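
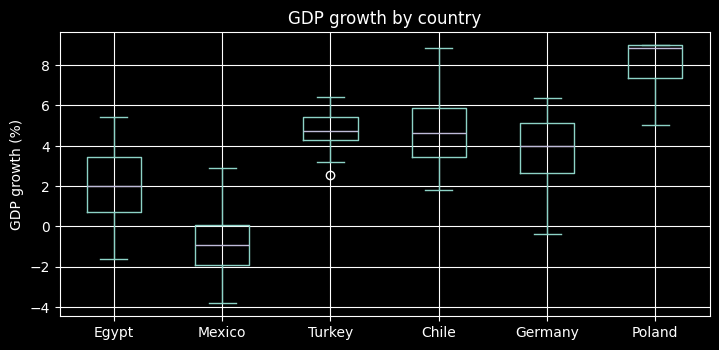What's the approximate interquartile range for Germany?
≈ 2

Q3 ≈ 5, Q1 ≈ 3; IQR ≈ 2.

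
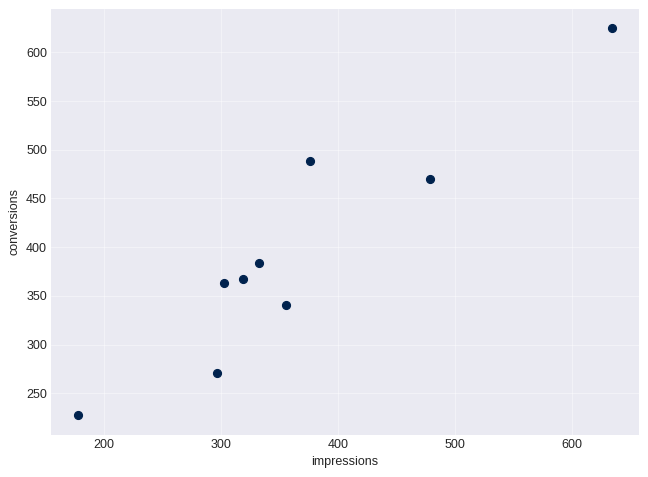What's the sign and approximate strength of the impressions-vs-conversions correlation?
Points are positively correlated; strong (|r| ≈ 0.9).

positive, strong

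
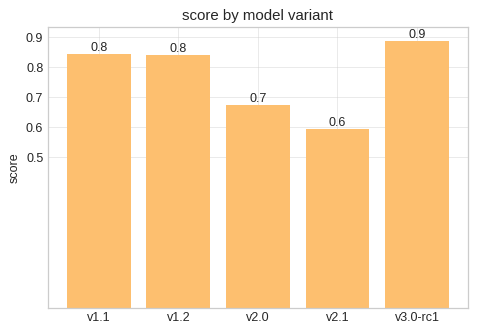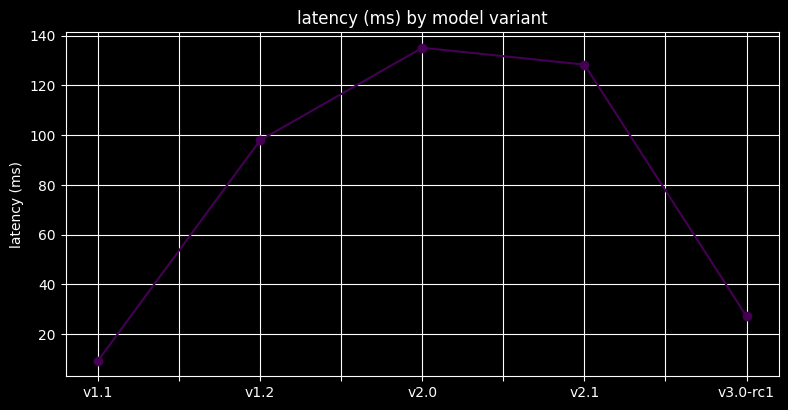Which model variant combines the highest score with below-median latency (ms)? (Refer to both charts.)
v3.0-rc1

Chart 2 median latency (ms) ≈ 100; below-median model variants: v1.1, v3.0-rc1. Among those, v3.0-rc1 has the highest score (≈ 0.9).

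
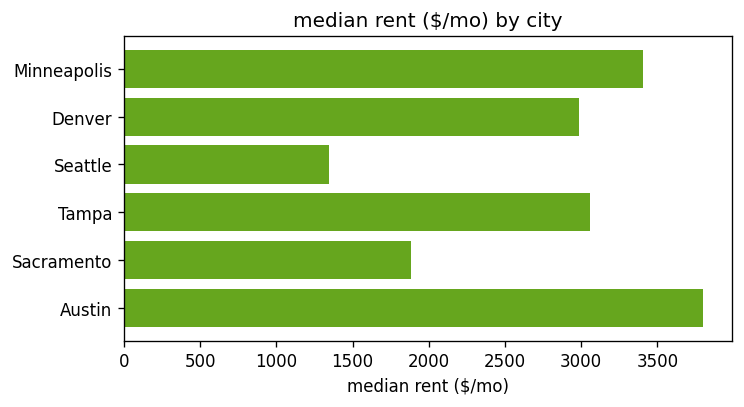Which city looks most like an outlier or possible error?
Seattle ≈ 1500; the rest sit between ≈ 2000 and ≈ 4000.

Seattle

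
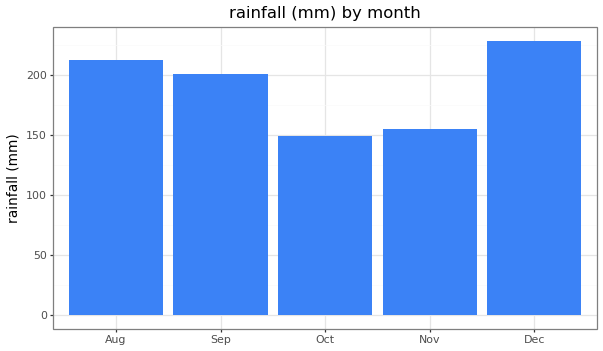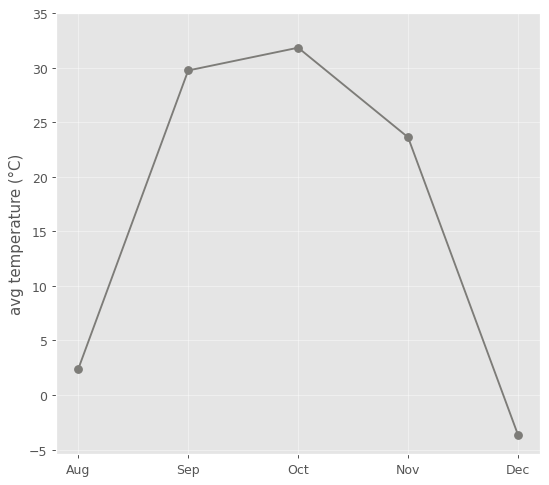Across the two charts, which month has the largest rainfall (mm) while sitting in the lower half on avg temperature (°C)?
Dec

Chart 2 median avg temperature (°C) ≈ 25; below-median months: Aug, Dec. Among those, Dec has the highest rainfall (mm) (≈ 225).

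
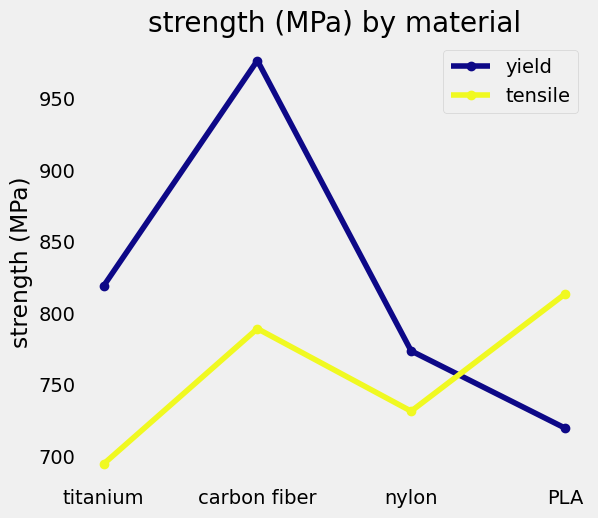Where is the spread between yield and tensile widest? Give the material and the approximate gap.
carbon fiber, ≈ 175 MPa

carbon fiber: yield ≈ 975, tensile ≈ 800 → gap ≈ 175. Next-largest (titanium) is only ≈ 125.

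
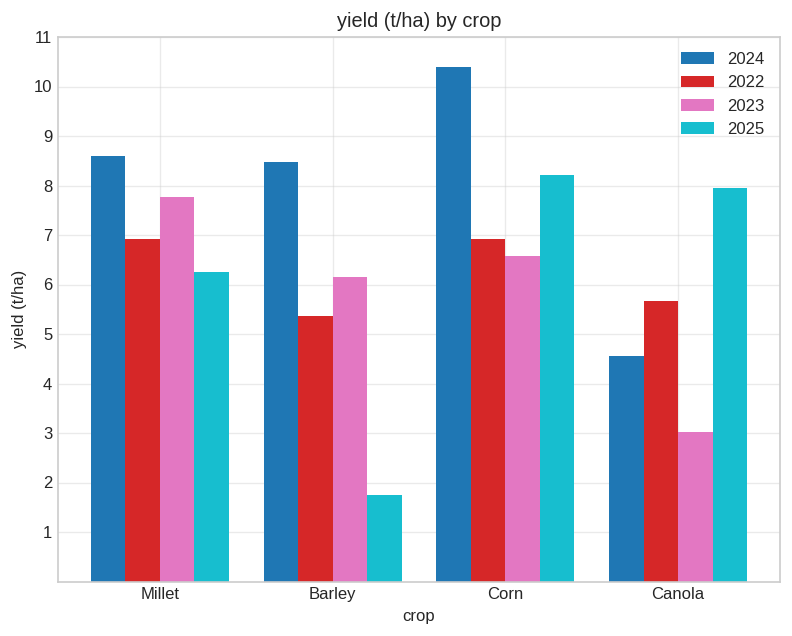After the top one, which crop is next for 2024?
Millet

Top 3 for 2024: Corn ≈ 10, Millet ≈ 9, Barley ≈ 8.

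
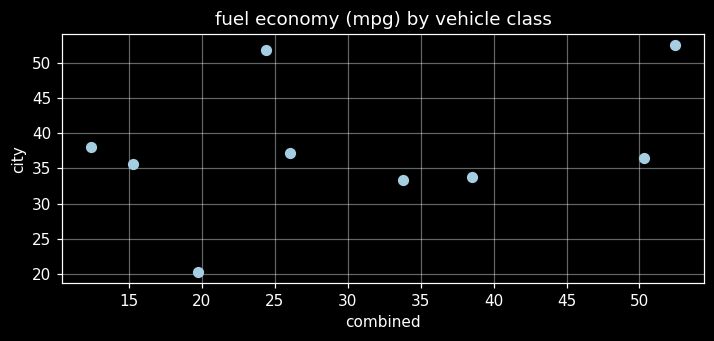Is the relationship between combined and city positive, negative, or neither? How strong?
Points are positively correlated; weak (|r| ≈ 0.3).

positive, weak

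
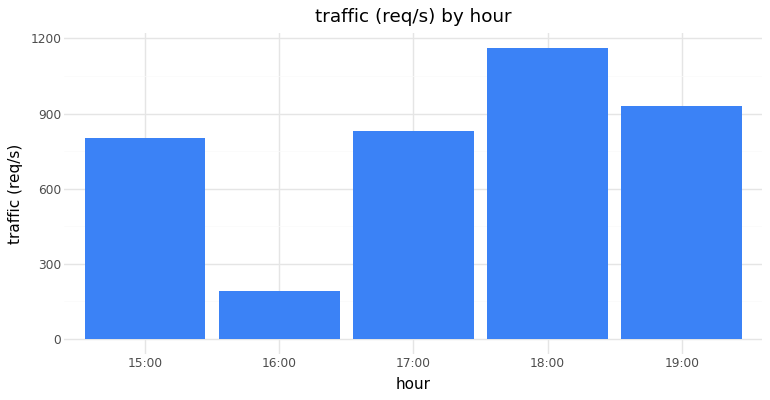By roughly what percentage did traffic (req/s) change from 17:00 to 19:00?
17:00 ≈ 800, 19:00 ≈ 900; (900 − 800) / 800 ≈ +12.5%.

≈ +12.5%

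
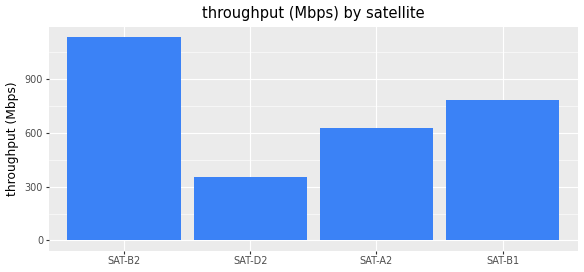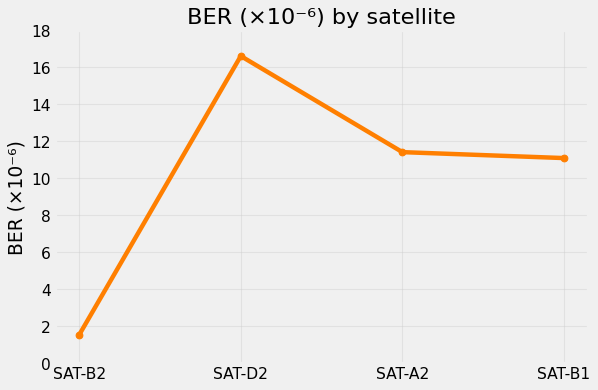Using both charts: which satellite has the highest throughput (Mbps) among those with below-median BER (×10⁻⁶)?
Chart 2 median BER (×10⁻⁶) ≈ 12; below-median satellites: SAT-B2, SAT-B1. Among those, SAT-B2 has the highest throughput (Mbps) (≈ 1200).

SAT-B2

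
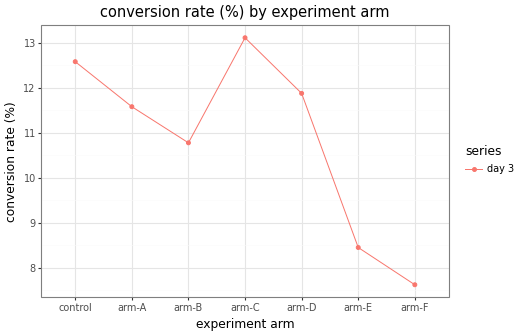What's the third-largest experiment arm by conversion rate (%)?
Top 4: arm-C ≈ 13.0, control ≈ 12.5, arm-D ≈ 12.0, arm-A ≈ 11.5.

arm-D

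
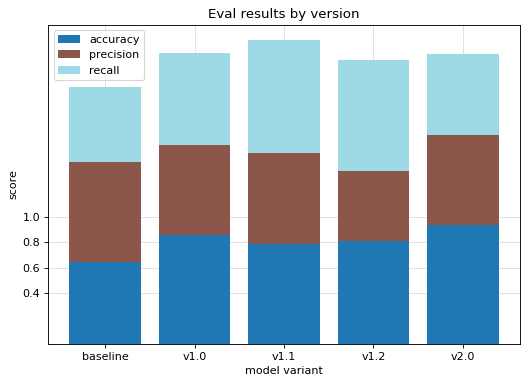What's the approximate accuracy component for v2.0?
≈ 1.0

accuracy top ≈ 1.0, bottom ≈ 0.0; segment ≈ 1.0.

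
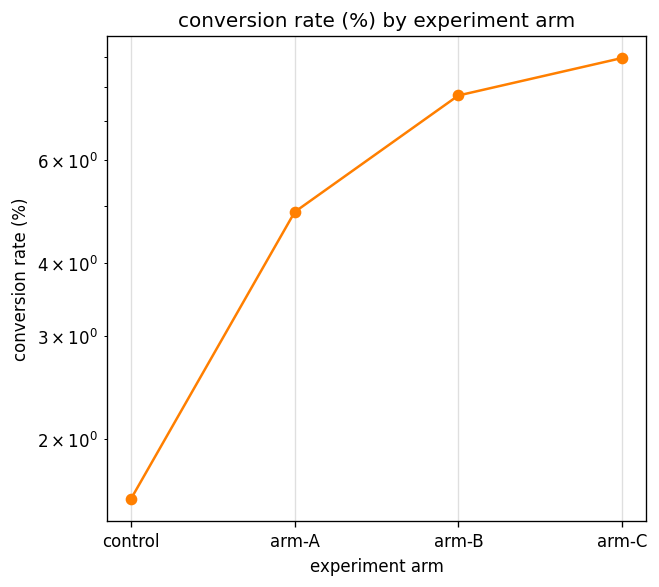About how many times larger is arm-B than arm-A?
arm-B ≈ 8, arm-A ≈ 5; 8/5 ≈ 1.6.

≈ 1.6×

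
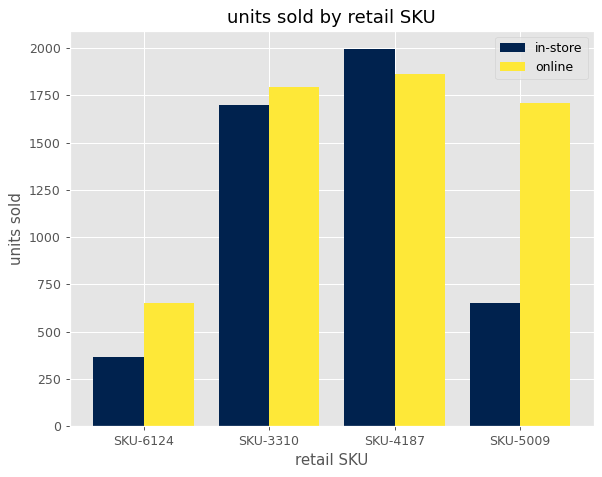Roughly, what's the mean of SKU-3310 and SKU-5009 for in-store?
(1600 + 600) / 2 ≈ 1100.

≈ 1100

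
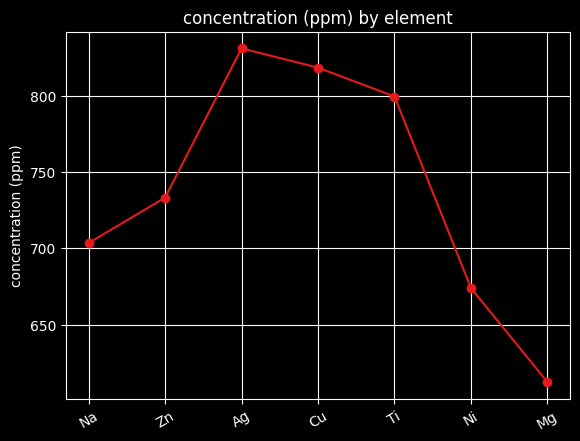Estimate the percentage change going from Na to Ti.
≈ +14.3%

Na ≈ 700, Ti ≈ 800; (800 − 700) / 700 ≈ +14.3%.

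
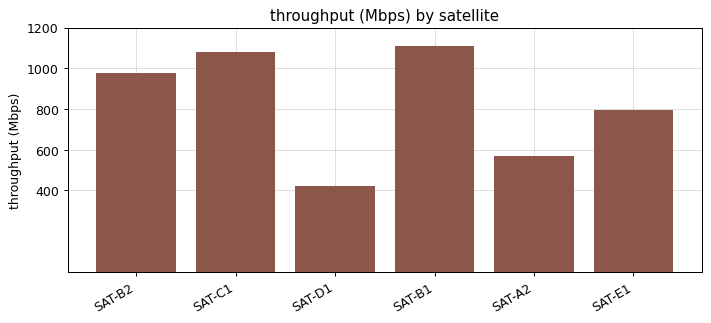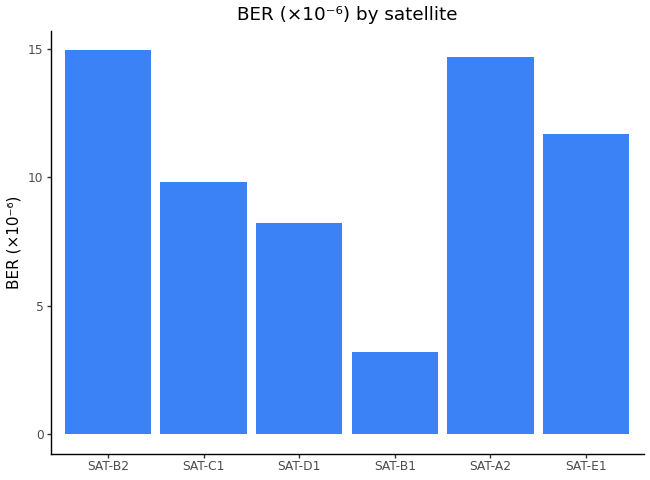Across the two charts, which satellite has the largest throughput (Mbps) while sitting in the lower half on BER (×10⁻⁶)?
SAT-B1

Chart 2 median BER (×10⁻⁶) ≈ 10; below-median satellites: SAT-C1, SAT-D1, SAT-B1. Among those, SAT-B1 has the highest throughput (Mbps) (≈ 1200).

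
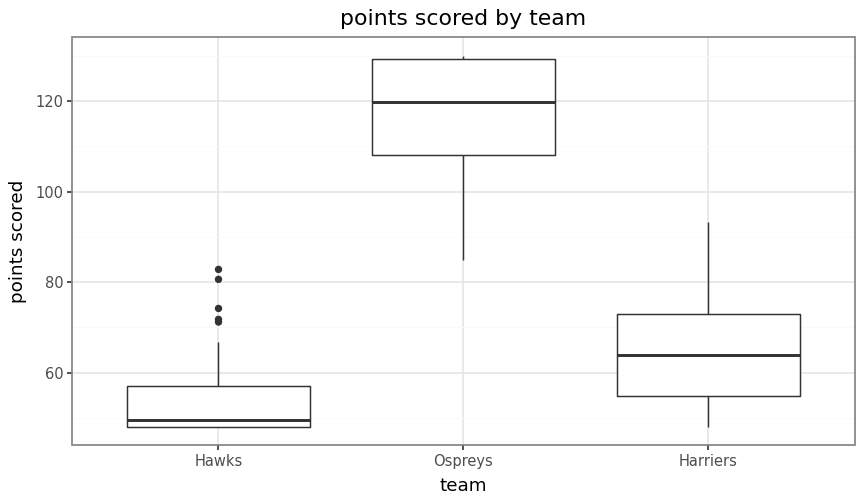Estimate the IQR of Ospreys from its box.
Q3 ≈ 130, Q1 ≈ 110; IQR ≈ 20.

≈ 20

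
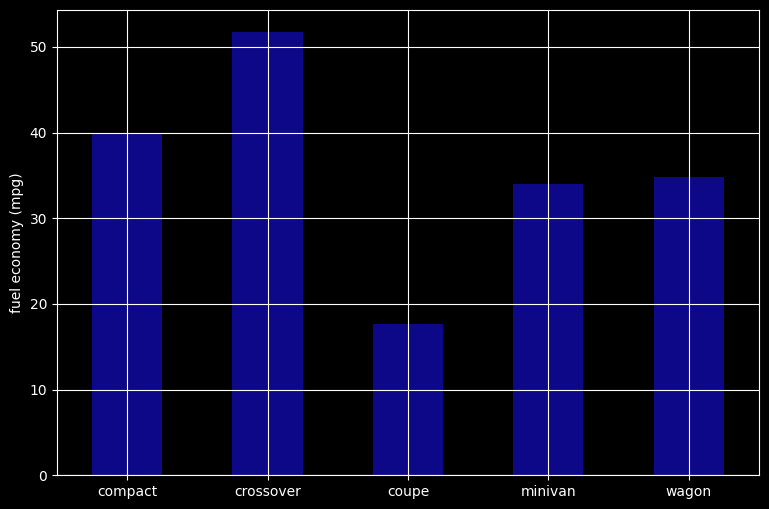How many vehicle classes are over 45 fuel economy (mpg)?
1

Above 45: crossover.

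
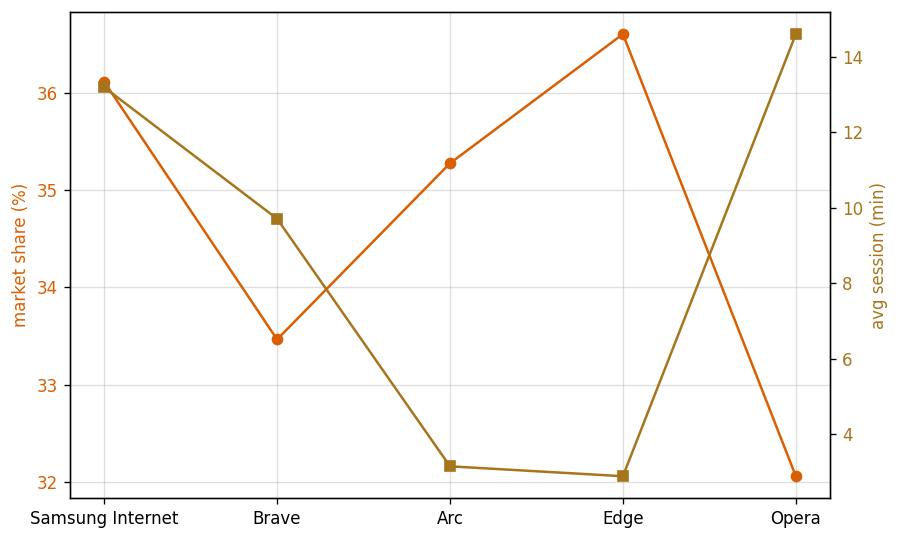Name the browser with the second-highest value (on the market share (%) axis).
Samsung Internet

Top 3 (on the market share (%) axis): Edge ≈ 36.5, Samsung Internet ≈ 36.0, Arc ≈ 35.5.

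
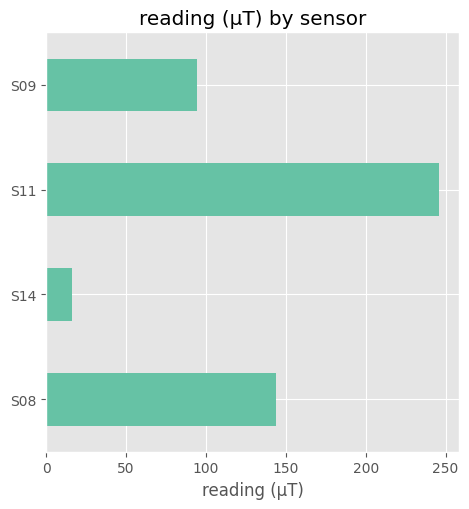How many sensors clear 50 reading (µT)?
Above 50: S08, S11, S09.

3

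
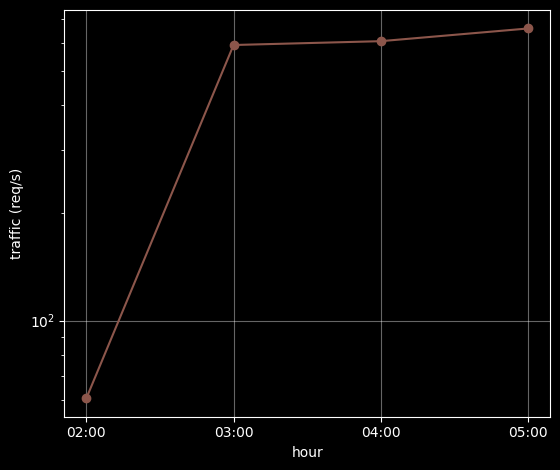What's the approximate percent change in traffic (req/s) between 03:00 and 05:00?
03:00 ≈ 600, 05:00 ≈ 650; (650 − 600) / 600 ≈ +8.3%.

≈ +8.3%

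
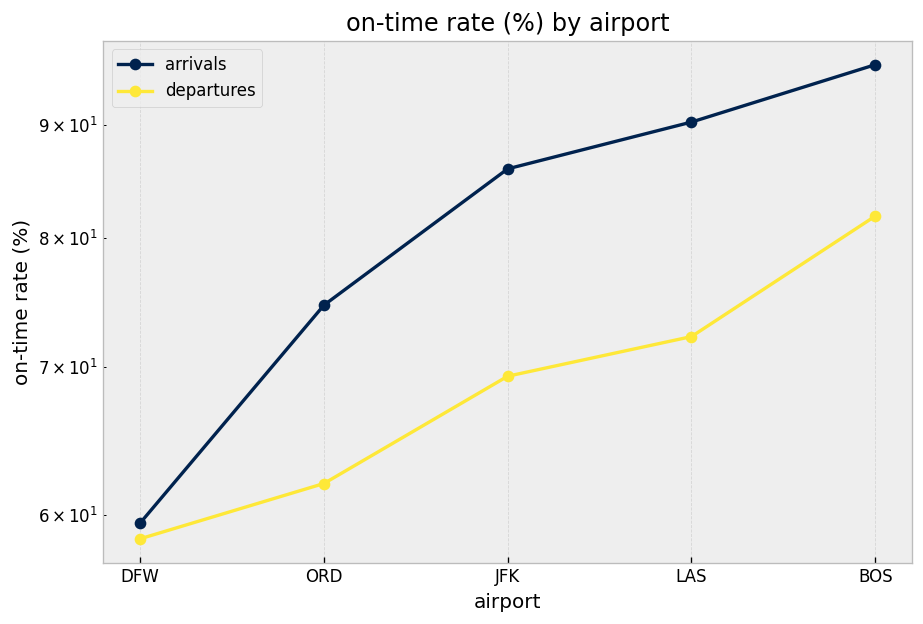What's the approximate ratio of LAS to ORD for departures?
≈ 1.17×

LAS ≈ 70, ORD ≈ 60; 70/60 ≈ 1.17.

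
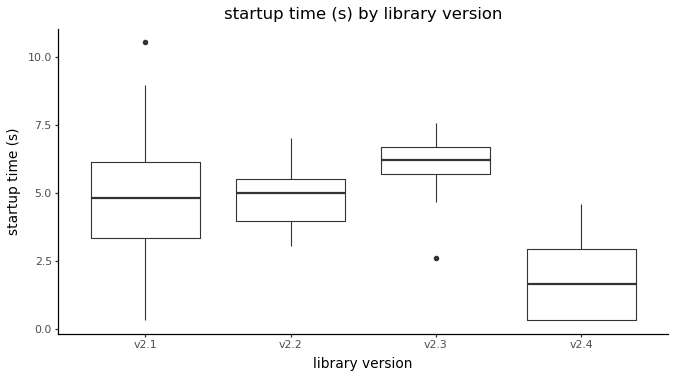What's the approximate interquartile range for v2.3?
Q3 ≈ 6.5, Q1 ≈ 5.5; IQR ≈ 1.0.

≈ 1.0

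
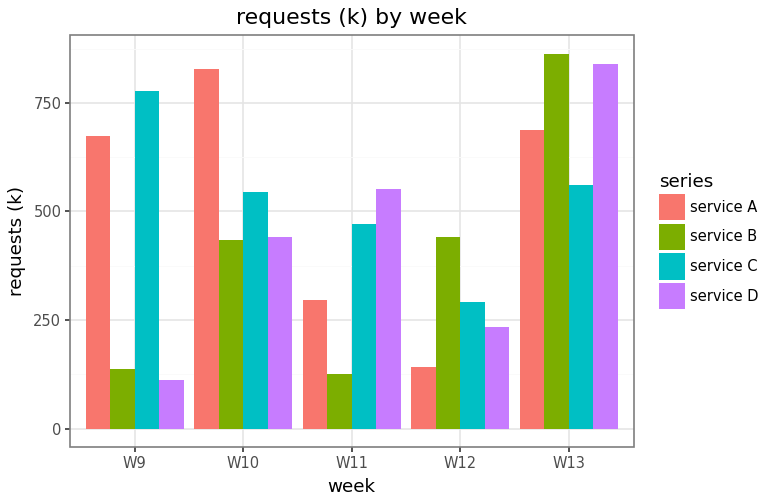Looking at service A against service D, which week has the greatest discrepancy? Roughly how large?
W9, ≈ 600 k

W9: service A ≈ 700, service D ≈ 100 → gap ≈ 600. Next-largest (W10) is only ≈ 400.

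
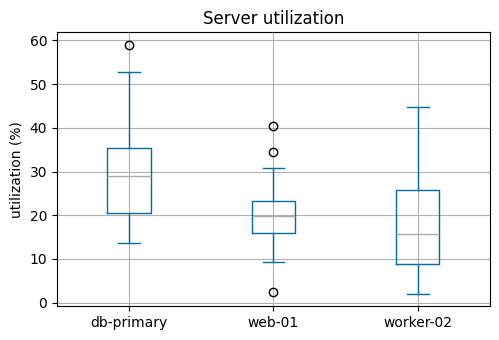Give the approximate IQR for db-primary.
≈ 16

Q3 ≈ 36, Q1 ≈ 20; IQR ≈ 16.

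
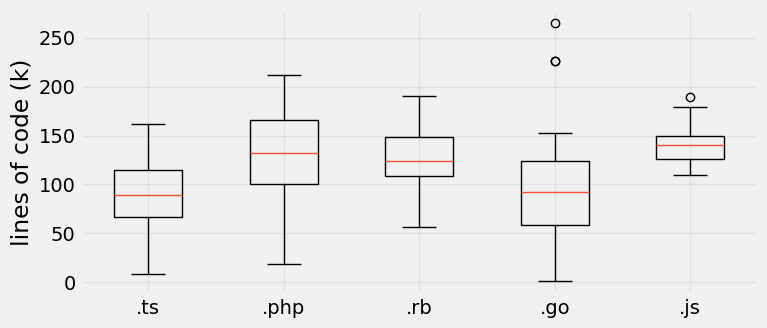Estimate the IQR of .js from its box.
Q3 ≈ 150, Q1 ≈ 125; IQR ≈ 25.

≈ 25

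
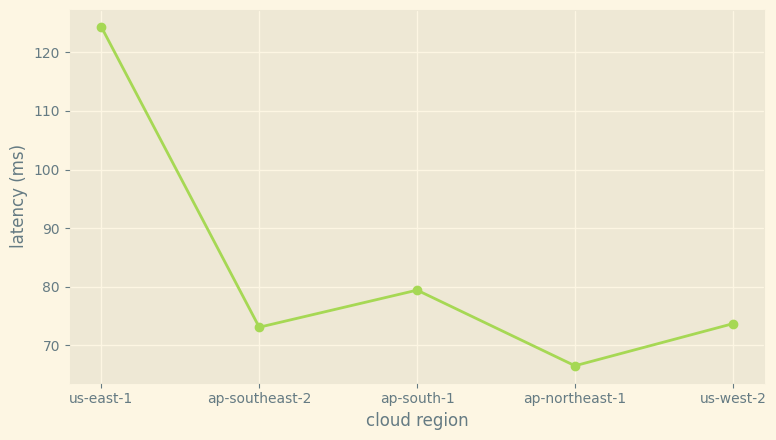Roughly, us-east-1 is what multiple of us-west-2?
us-east-1 ≈ 125, us-west-2 ≈ 75; 125/75 ≈ 1.67.

≈ 1.67×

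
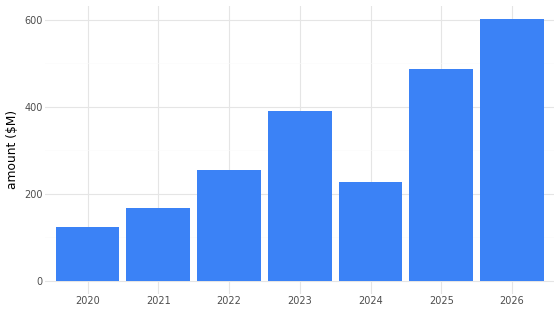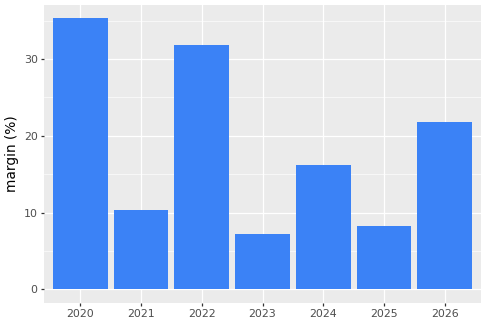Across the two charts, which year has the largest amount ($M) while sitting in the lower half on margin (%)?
Chart 2 median margin (%) ≈ 15; below-median years: 2021, 2023, 2025. Among those, 2025 has the highest amount ($M) (≈ 500).

2025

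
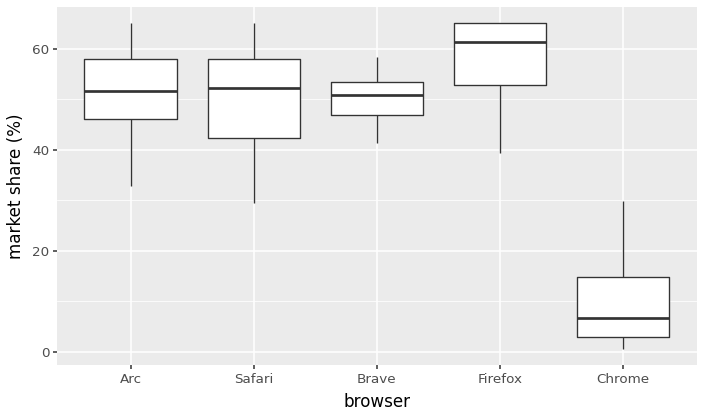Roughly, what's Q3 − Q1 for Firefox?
≈ 10

Q3 ≈ 65, Q1 ≈ 55; IQR ≈ 10.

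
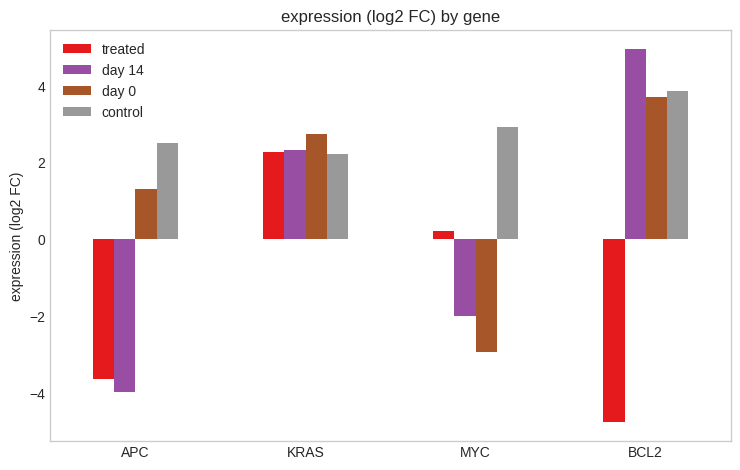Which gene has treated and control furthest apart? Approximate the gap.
BCL2, ≈ 9 log2 FC

BCL2: treated ≈ -5, control ≈ 4 → gap ≈ 9. Next-largest (APC) is only ≈ 7.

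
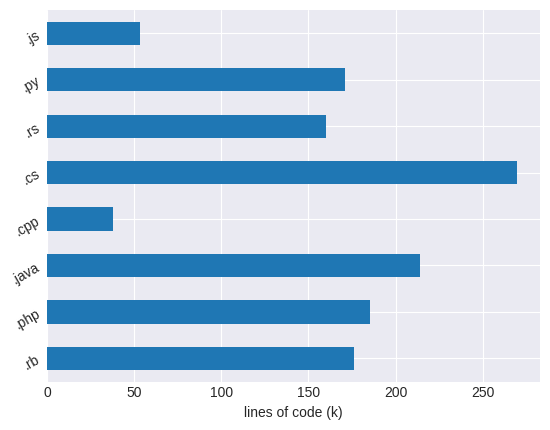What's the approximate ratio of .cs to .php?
≈ 1.57×

.cs ≈ 275, .php ≈ 175; 275/175 ≈ 1.57.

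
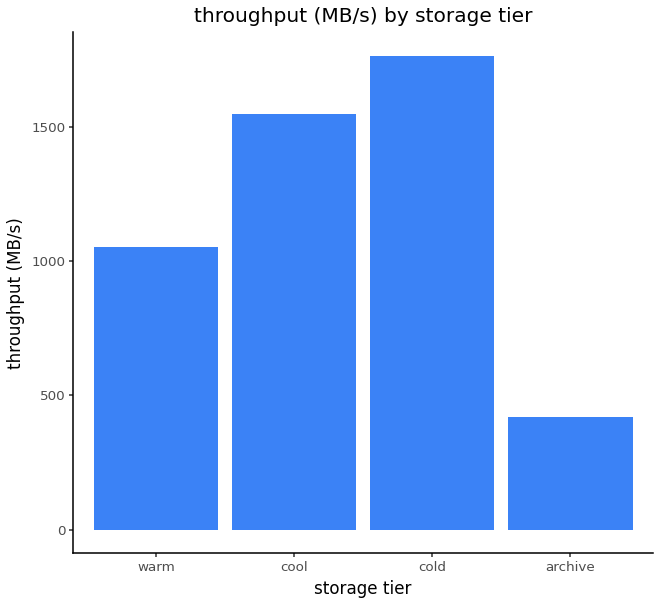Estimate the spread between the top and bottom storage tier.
≈ 1400

Max cold ≈ 1800, min archive ≈ 400; range ≈ 1400.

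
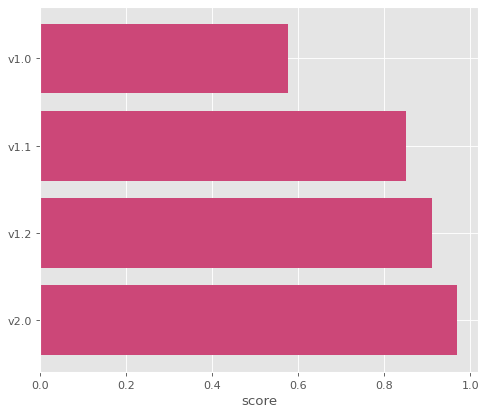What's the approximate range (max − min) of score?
≈ 0.4

Max v2.0 ≈ 1.0, min v1.0 ≈ 0.6; range ≈ 0.4.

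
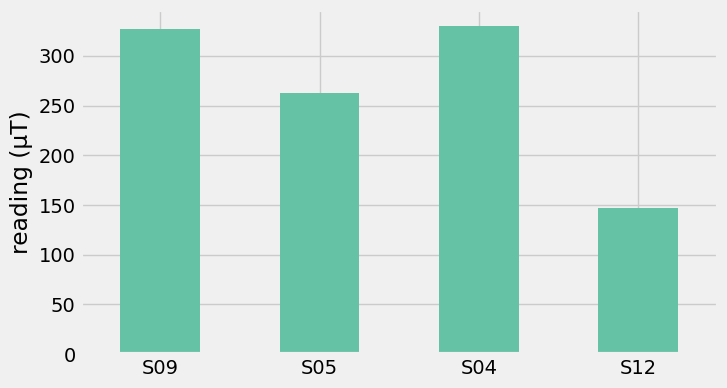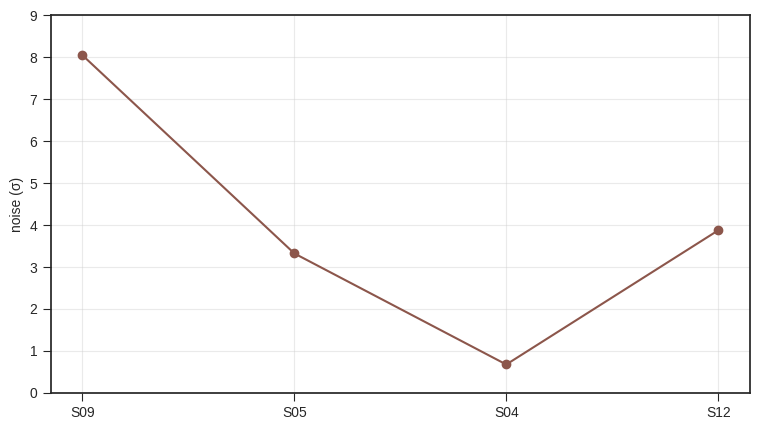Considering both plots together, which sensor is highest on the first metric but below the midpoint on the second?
S04

Chart 2 median noise (σ) ≈ 4; below-median sensors: S05, S04. Among those, S04 has the highest reading (µT) (≈ 350).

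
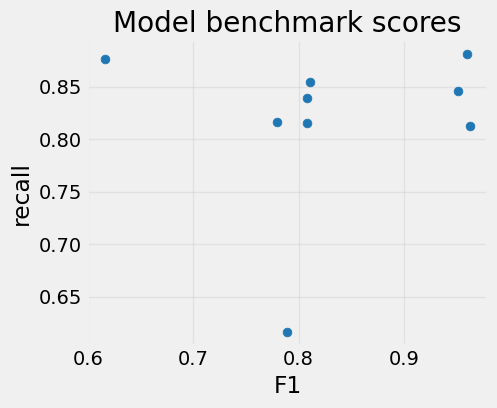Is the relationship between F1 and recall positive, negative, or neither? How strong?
no clear correlation

Points are roughly uncorrelated; weak (|r| ≈ 0.1).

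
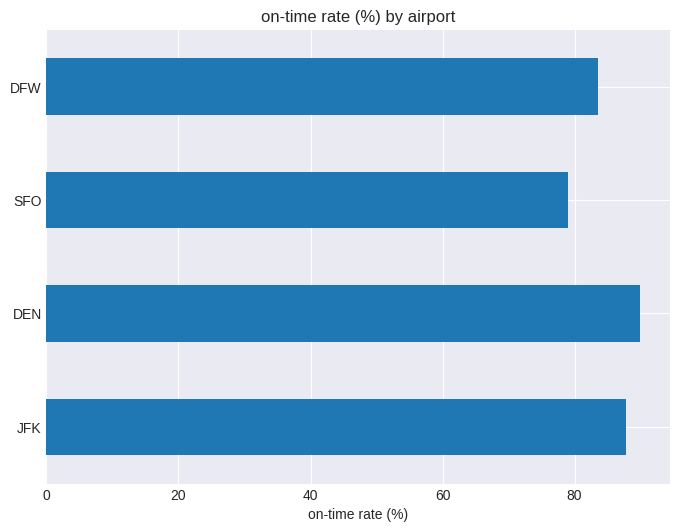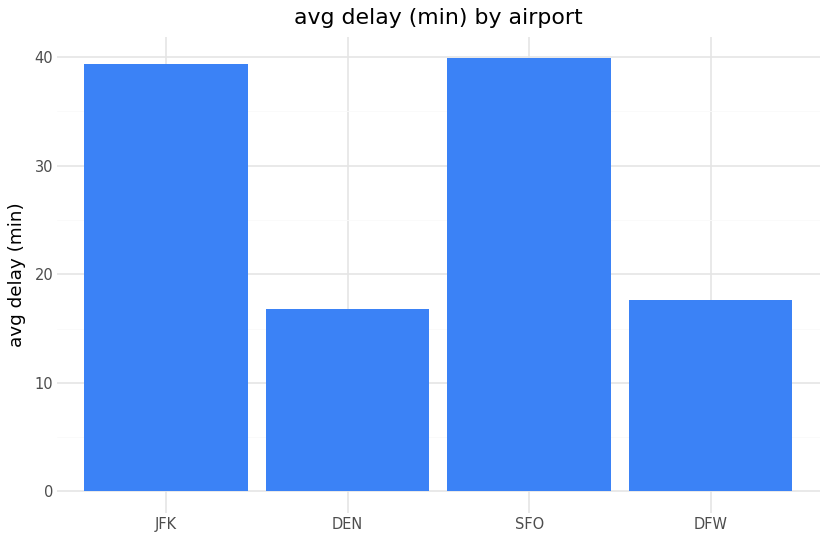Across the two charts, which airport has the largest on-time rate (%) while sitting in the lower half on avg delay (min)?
Chart 2 median avg delay (min) ≈ 30; below-median airports: DEN, DFW. Among those, DEN has the highest on-time rate (%) (≈ 90).

DEN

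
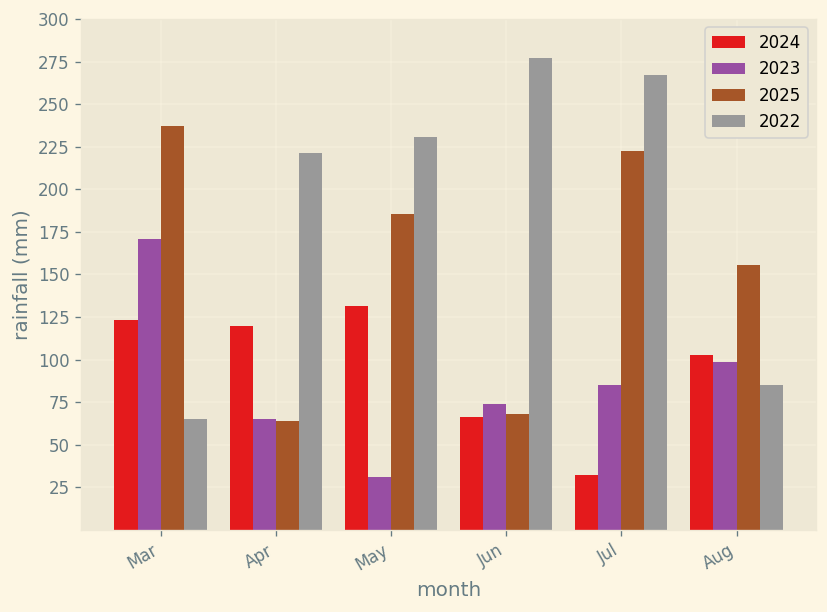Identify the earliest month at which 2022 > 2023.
Apr

Mar: 2022 ≈ 75 vs 2023 ≈ 175 (not yet); Apr: 2022 ≈ 225 vs 2023 ≈ 75 (first crossover).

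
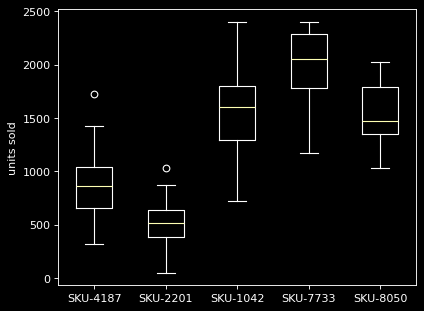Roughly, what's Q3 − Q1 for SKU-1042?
≈ 600

Q3 ≈ 1800, Q1 ≈ 1200; IQR ≈ 600.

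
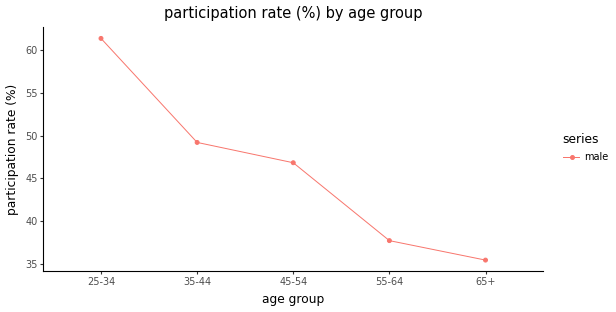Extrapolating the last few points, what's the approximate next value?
Last three: 45, 40, 35 → slope ≈ -5/step → next ≈ 30.

≈ 30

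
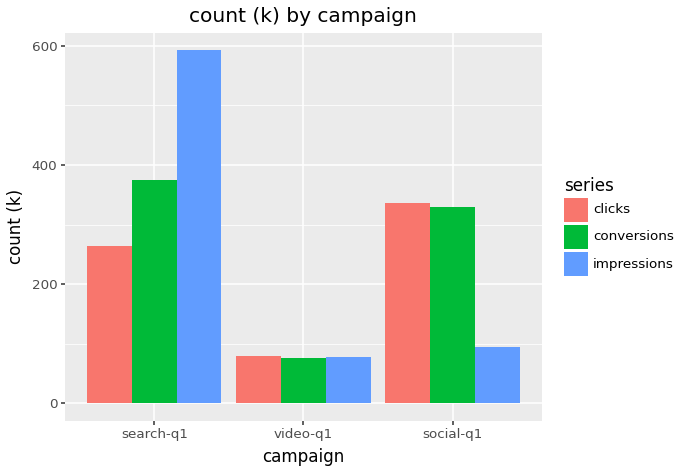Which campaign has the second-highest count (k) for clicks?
Top 3 for clicks: social-q1 ≈ 350, search-q1 ≈ 250, video-q1 ≈ 100.

search-q1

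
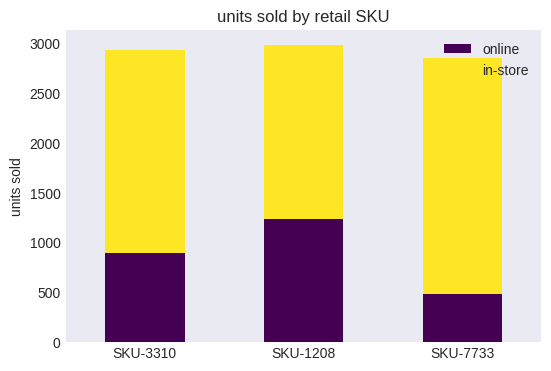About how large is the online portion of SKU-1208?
≈ 1000

online top ≈ 1000, bottom ≈ 0; segment ≈ 1000.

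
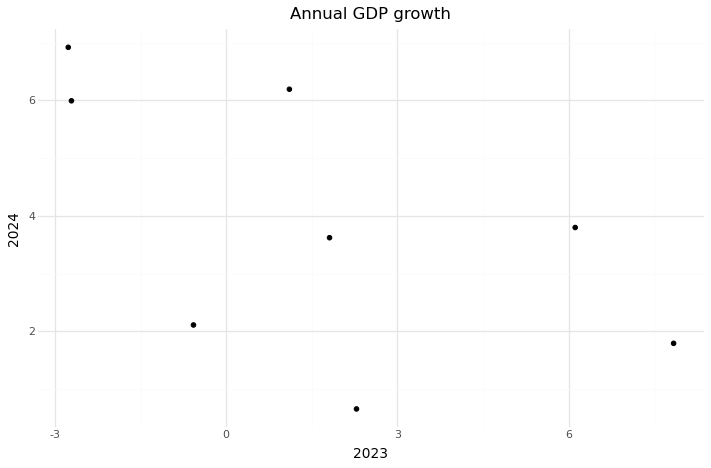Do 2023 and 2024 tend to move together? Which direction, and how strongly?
Points are negatively correlated; moderate (|r| ≈ 0.6).

negative, moderate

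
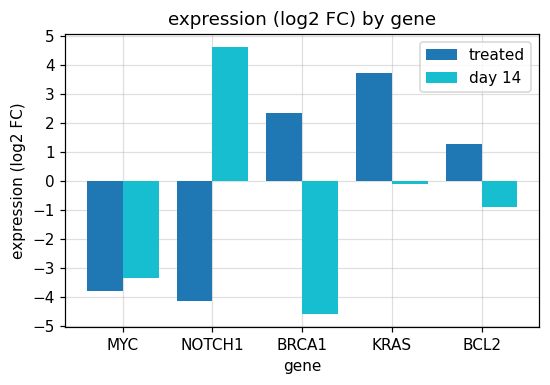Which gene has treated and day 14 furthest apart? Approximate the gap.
NOTCH1: treated ≈ -4, day 14 ≈ 5 → gap ≈ 9. Next-largest (BRCA1) is only ≈ 7.

NOTCH1, ≈ 9 log2 FC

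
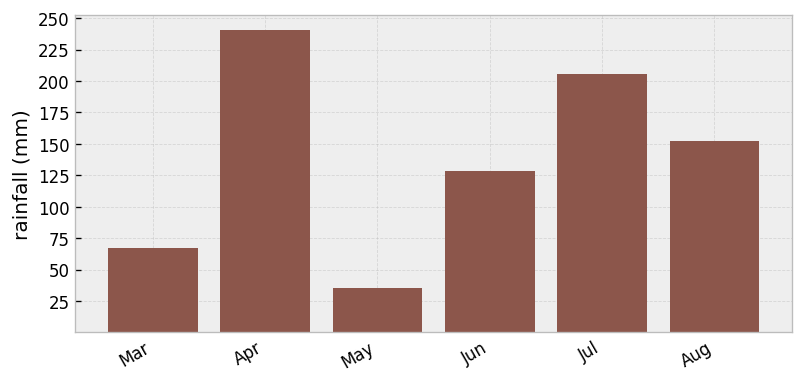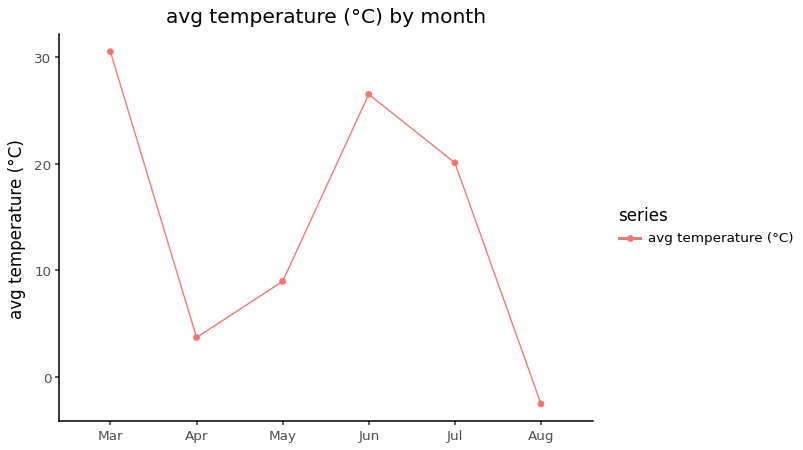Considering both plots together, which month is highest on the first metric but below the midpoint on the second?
Apr

Chart 2 median avg temperature (°C) ≈ 15; below-median months: Apr, May, Aug. Among those, Apr has the highest rainfall (mm) (≈ 250).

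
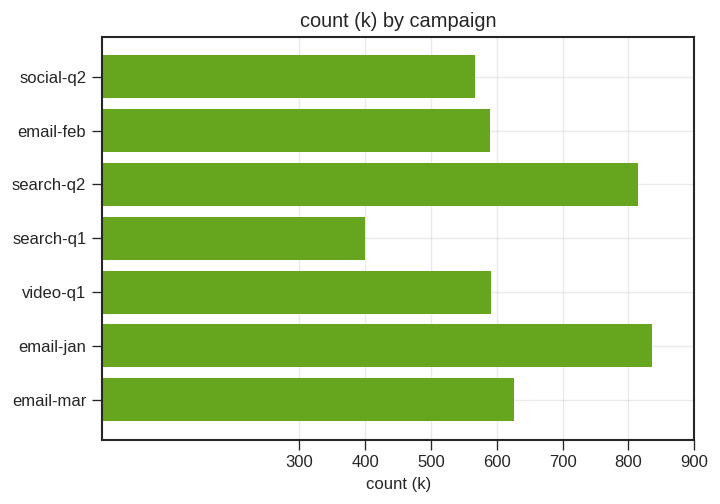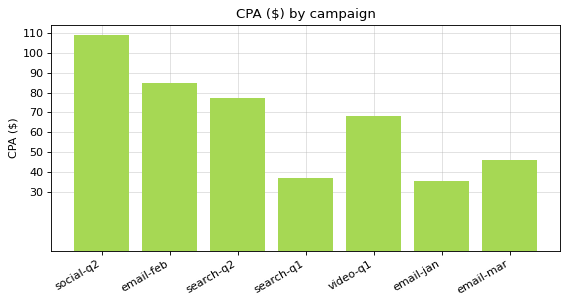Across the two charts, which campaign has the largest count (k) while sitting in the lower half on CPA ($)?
Chart 2 median CPA ($) ≈ 70; below-median campaigns: search-q1, email-jan, email-mar. Among those, email-jan has the highest count (k) (≈ 800).

email-jan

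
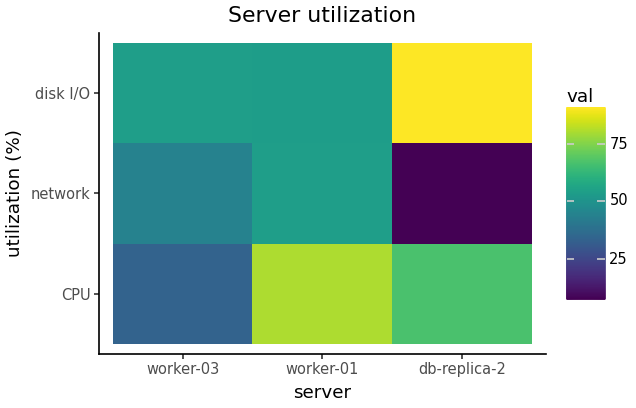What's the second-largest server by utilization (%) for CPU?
Top 3 for CPU: worker-01 ≈ 80, db-replica-2 ≈ 70, worker-03 ≈ 30.

db-replica-2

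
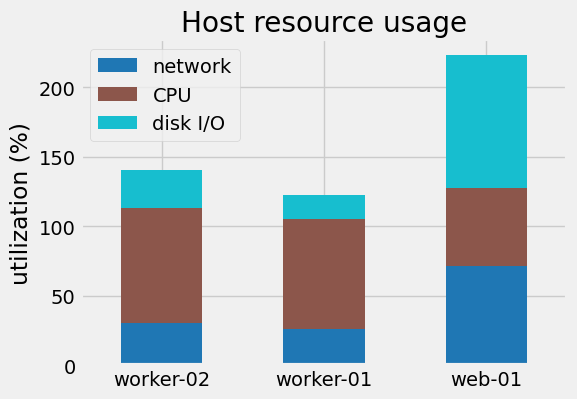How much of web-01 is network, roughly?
network top ≈ 80, bottom ≈ 0; segment ≈ 80.

≈ 80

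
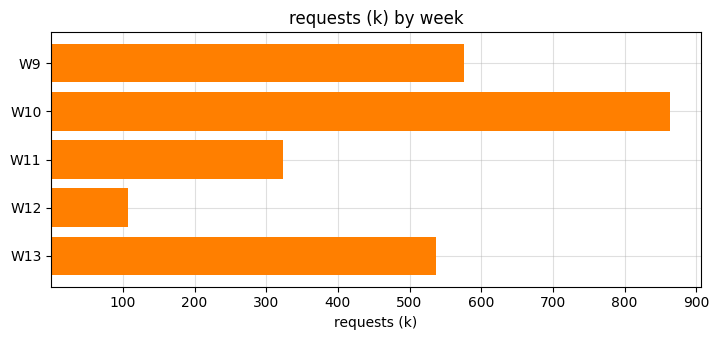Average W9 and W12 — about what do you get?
(600 + 100) / 2 ≈ 350.

≈ 350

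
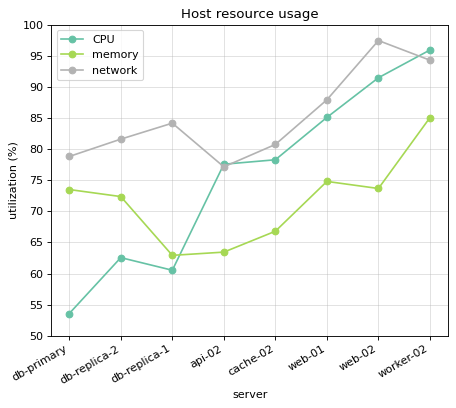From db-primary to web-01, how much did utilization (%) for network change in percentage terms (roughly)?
≈ +12.5%

db-primary ≈ 80, web-01 ≈ 90; (90 − 80) / 80 ≈ +12.5%.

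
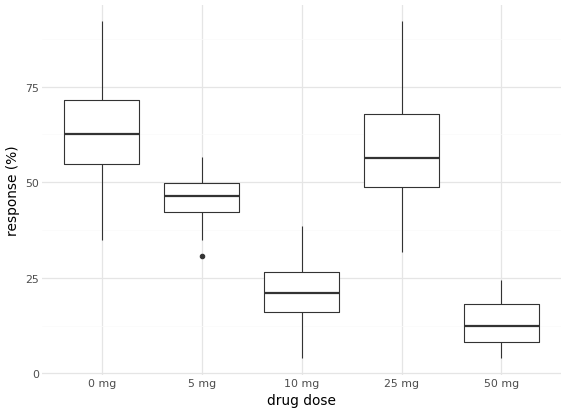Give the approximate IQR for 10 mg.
≈ 10

Q3 ≈ 25, Q1 ≈ 15; IQR ≈ 10.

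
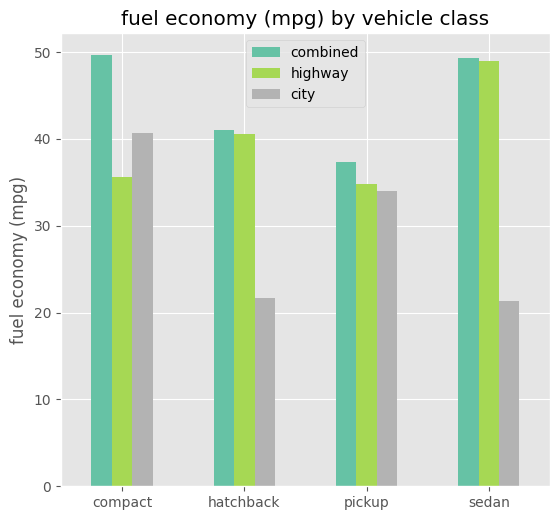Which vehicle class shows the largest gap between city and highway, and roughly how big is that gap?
sedan: city ≈ 20, highway ≈ 50 → gap ≈ 30. Next-largest (hatchback) is only ≈ 20.

sedan, ≈ 30 mpg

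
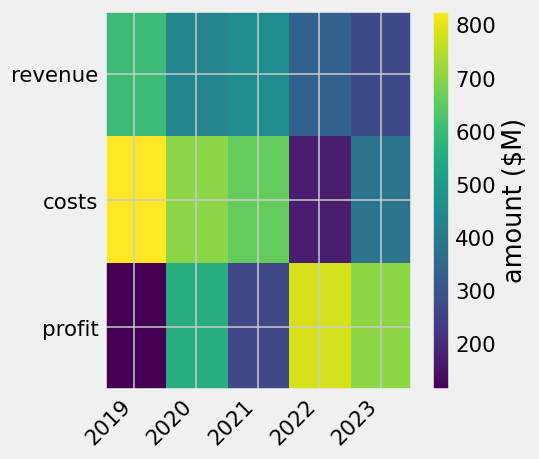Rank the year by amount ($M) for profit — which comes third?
Top 4 for profit: 2022 ≈ 800, 2023 ≈ 700, 2020 ≈ 600, 2021 ≈ 300.

2020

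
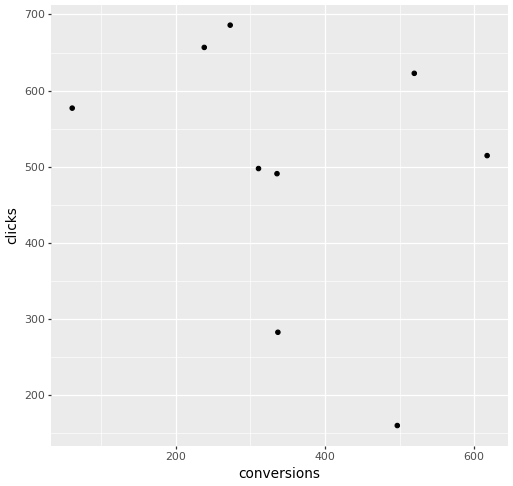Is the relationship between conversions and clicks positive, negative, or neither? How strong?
Points are negatively correlated; weak (|r| ≈ 0.3).

negative, weak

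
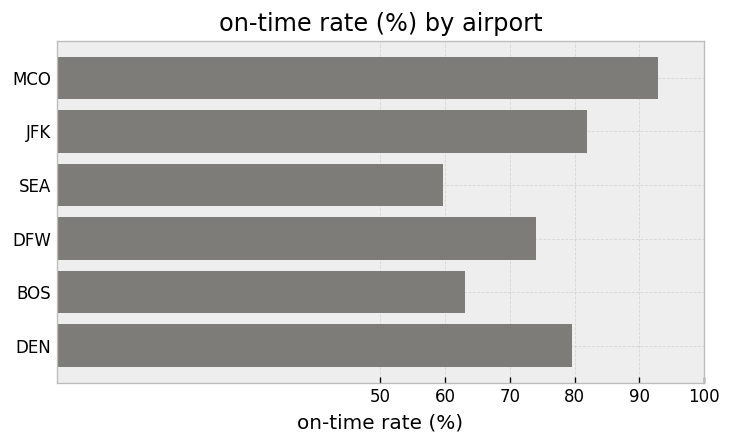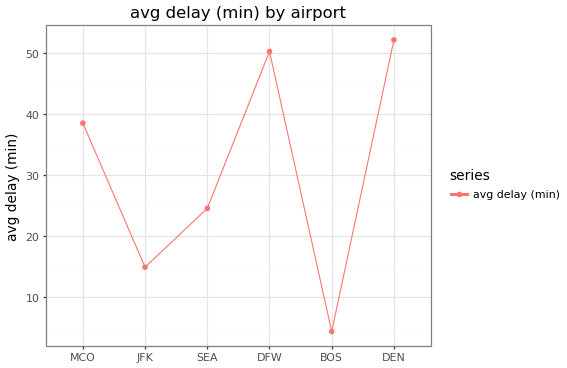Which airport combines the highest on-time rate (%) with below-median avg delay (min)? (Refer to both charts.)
Chart 2 median avg delay (min) ≈ 30; below-median airports: JFK, SEA, BOS. Among those, JFK has the highest on-time rate (%) (≈ 80).

JFK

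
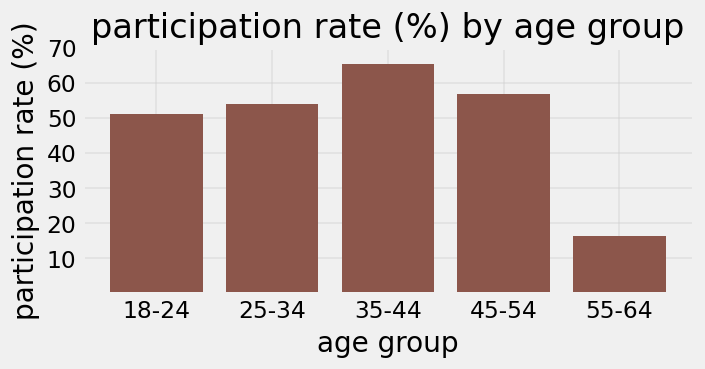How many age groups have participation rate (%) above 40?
Above 40: 18-24, 25-34, 35-44, 45-54.

4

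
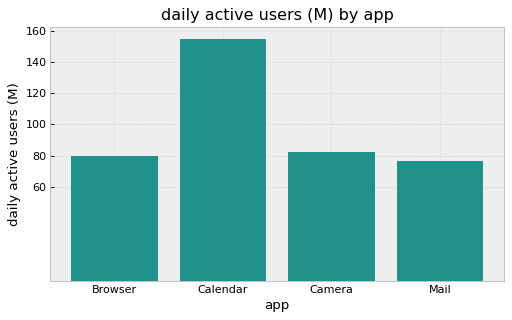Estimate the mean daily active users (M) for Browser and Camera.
(80 + 80) / 2 ≈ 80.

≈ 80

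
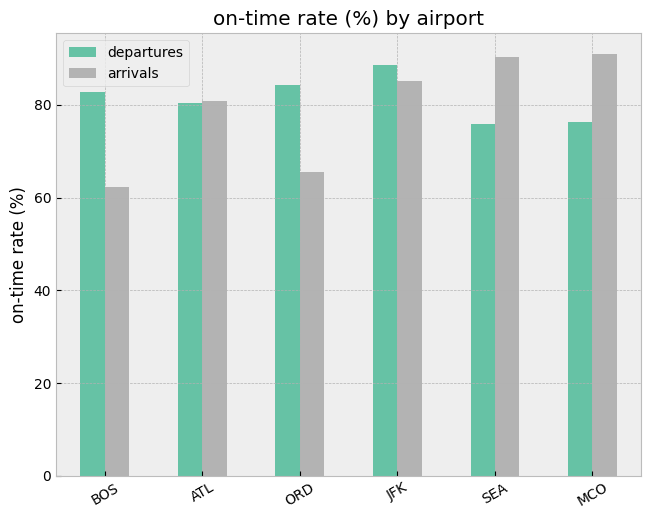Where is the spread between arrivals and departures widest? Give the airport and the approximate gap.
BOS, ≈ 20 %

BOS: arrivals ≈ 60, departures ≈ 80 → gap ≈ 20. Next-largest (ORD) is only ≈ 10.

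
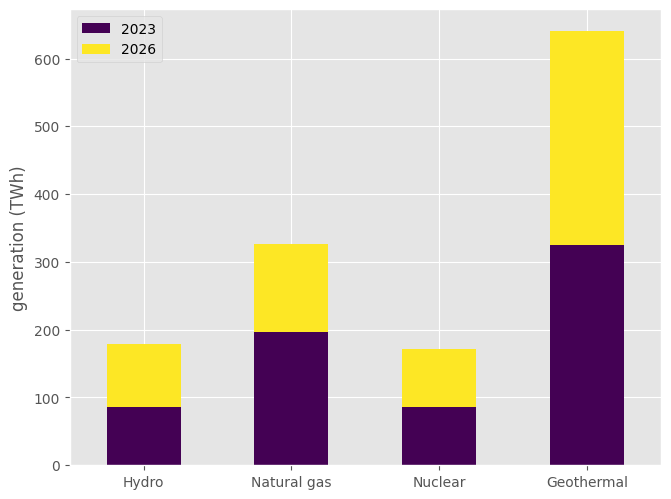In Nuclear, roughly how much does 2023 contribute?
≈ 100

2023 top ≈ 100, bottom ≈ 0; segment ≈ 100.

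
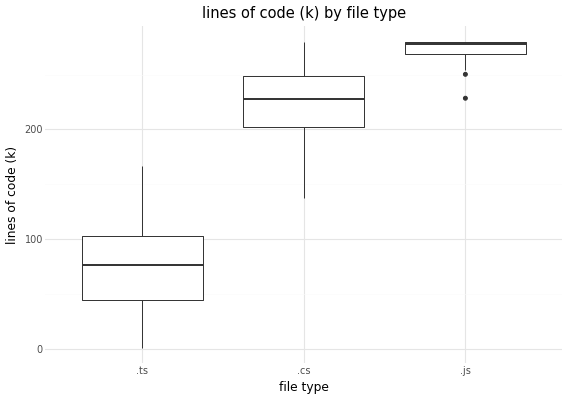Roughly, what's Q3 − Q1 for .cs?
Q3 ≈ 240, Q1 ≈ 200; IQR ≈ 40.

≈ 40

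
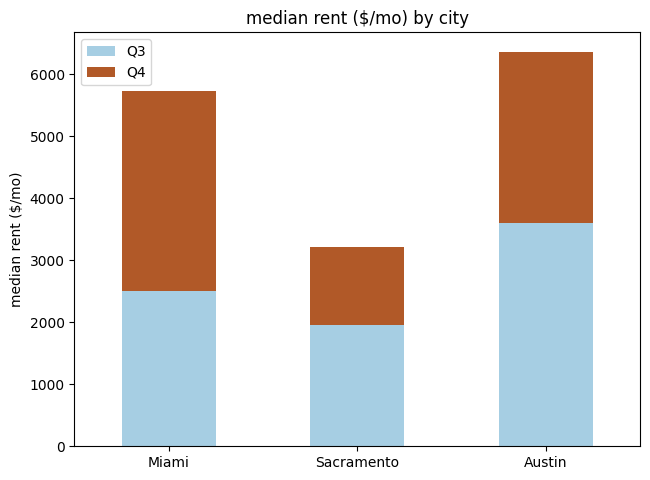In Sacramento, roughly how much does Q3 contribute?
≈ 2000

Q3 top ≈ 2000, bottom ≈ 0; segment ≈ 2000.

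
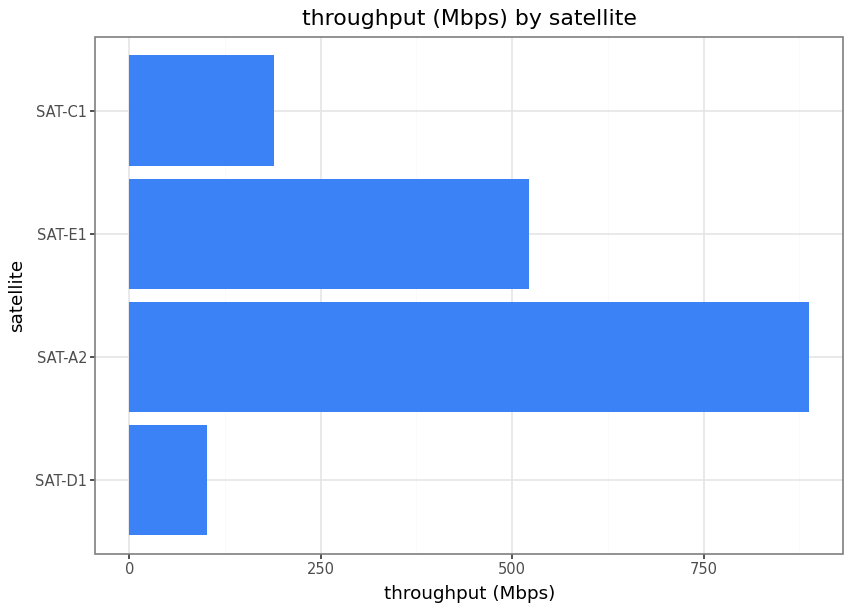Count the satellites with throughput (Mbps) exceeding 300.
2

Above 300: SAT-A2, SAT-E1.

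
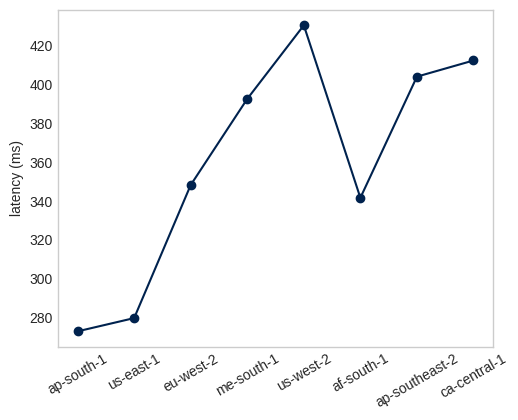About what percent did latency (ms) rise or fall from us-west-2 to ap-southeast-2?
≈ -9.1%

us-west-2 ≈ 440, ap-southeast-2 ≈ 400; (400 − 440) / 440 ≈ -9.1%.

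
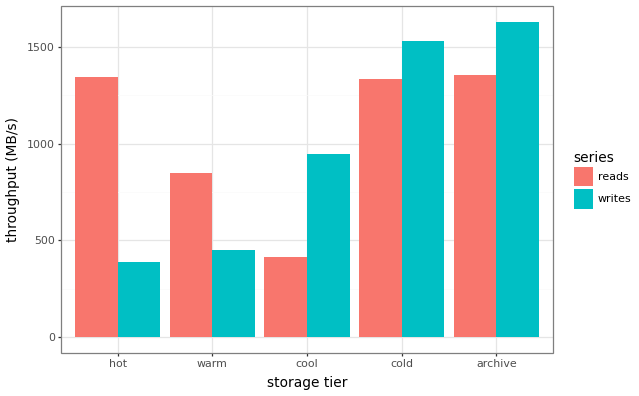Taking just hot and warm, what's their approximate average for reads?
(1400 + 800) / 2 ≈ 1100.

≈ 1100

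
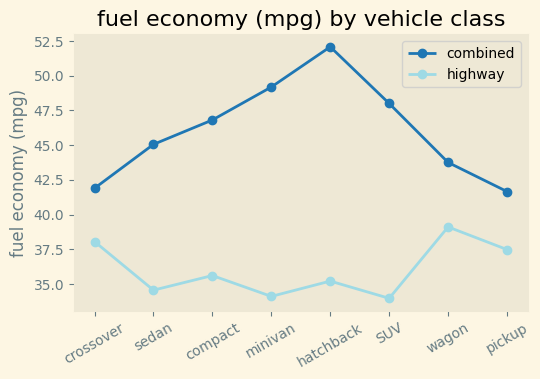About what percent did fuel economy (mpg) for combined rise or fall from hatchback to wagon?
≈ -15.4%

hatchback ≈ 52, wagon ≈ 44; (44 − 52) / 52 ≈ -15.4%.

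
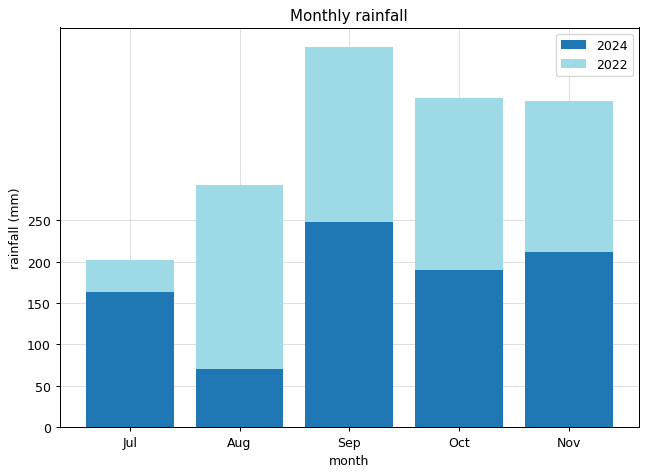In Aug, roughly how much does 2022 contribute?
≈ 250

2022 top ≈ 300, bottom ≈ 50; segment ≈ 250.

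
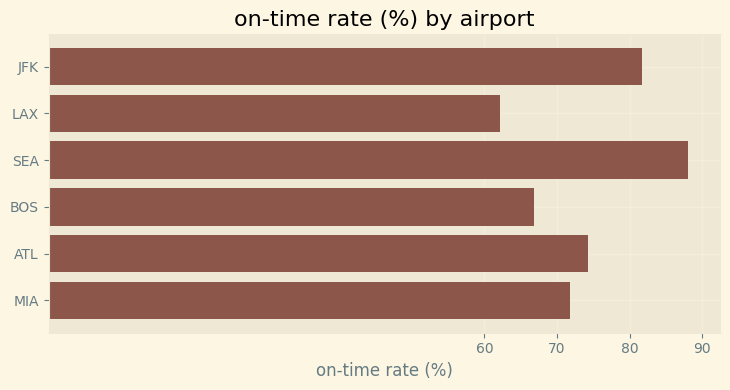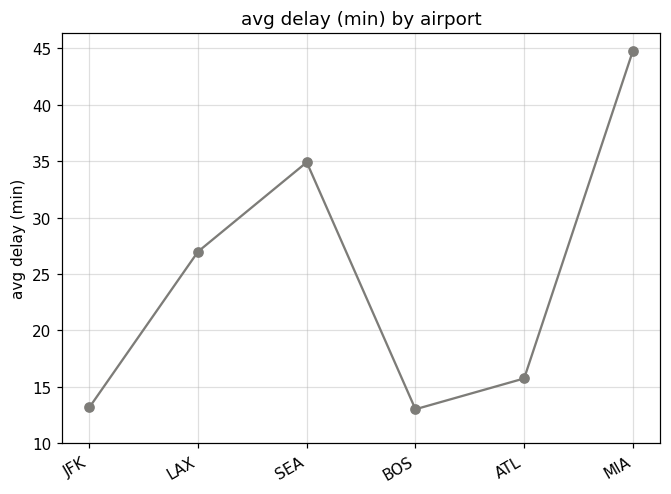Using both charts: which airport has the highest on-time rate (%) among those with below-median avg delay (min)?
JFK

Chart 2 median avg delay (min) ≈ 20; below-median airports: JFK, BOS, ATL. Among those, JFK has the highest on-time rate (%) (≈ 80).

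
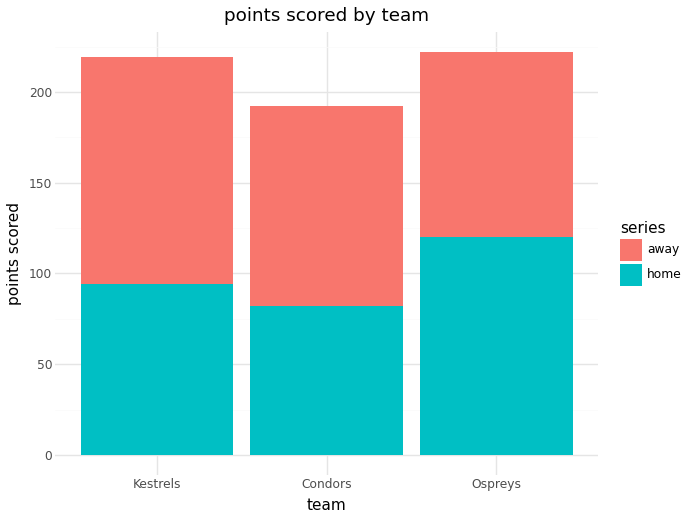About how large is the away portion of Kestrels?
≈ 120

away top ≈ 220, bottom ≈ 100; segment ≈ 120.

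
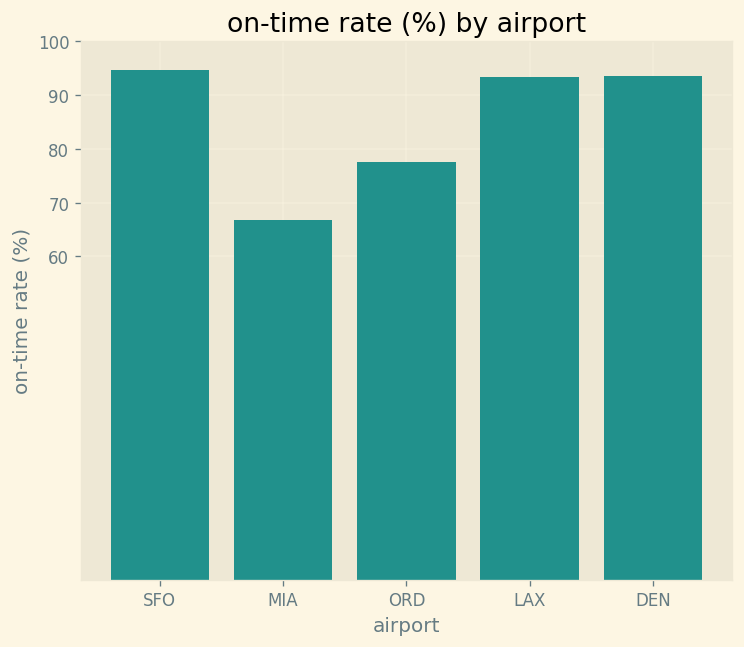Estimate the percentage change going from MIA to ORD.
≈ +14.3%

MIA ≈ 70, ORD ≈ 80; (80 − 70) / 70 ≈ +14.3%.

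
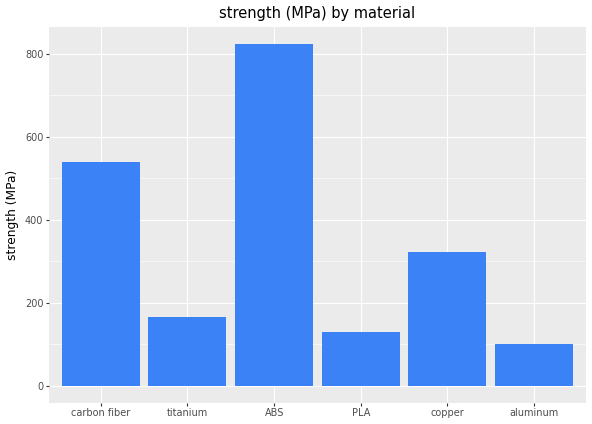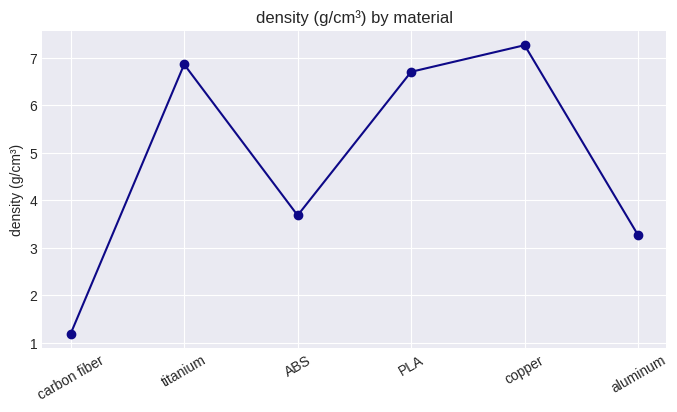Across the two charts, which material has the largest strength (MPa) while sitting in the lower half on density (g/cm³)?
ABS

Chart 2 median density (g/cm³) ≈ 5; below-median materials: carbon fiber, ABS, aluminum. Among those, ABS has the highest strength (MPa) (≈ 800).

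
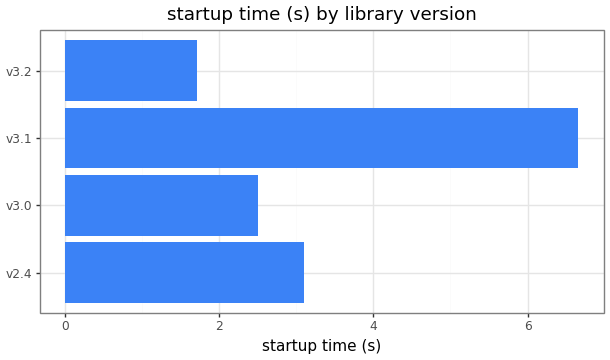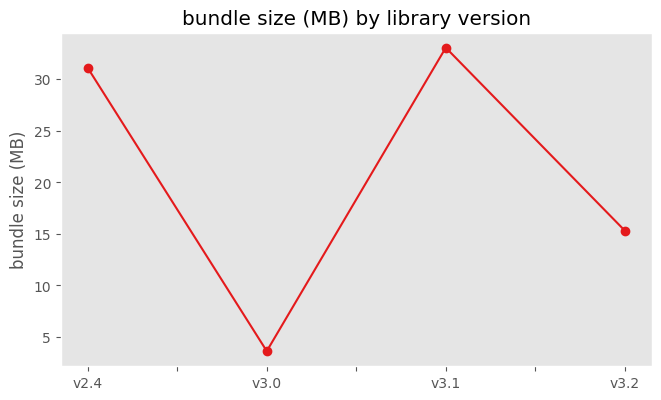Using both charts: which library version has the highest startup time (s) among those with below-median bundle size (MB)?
Chart 2 median bundle size (MB) ≈ 25; below-median library versions: v3.0, v3.2. Among those, v3.0 has the highest startup time (s) (≈ 3).

v3.0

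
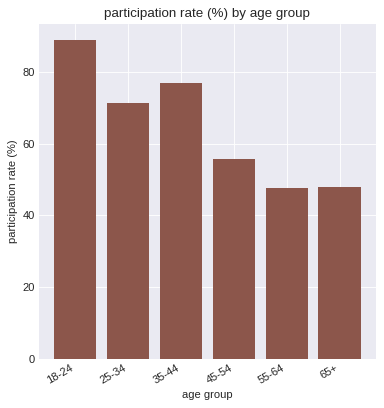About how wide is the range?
Max 18-24 ≈ 90, min 55-64 ≈ 50; range ≈ 40.

≈ 40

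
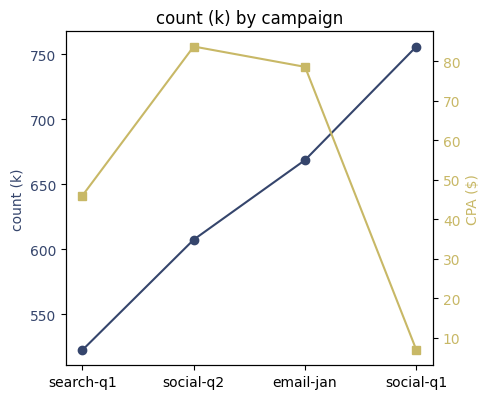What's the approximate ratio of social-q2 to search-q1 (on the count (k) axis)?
social-q2 ≈ 600, search-q1 ≈ 520; 600/520 ≈ 1.15.

≈ 1.15×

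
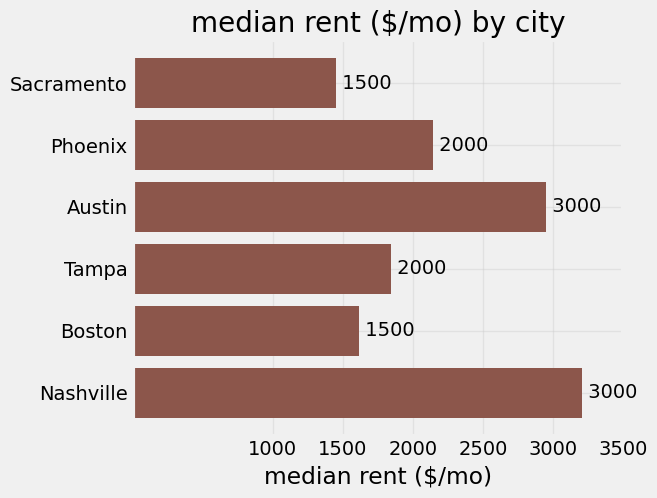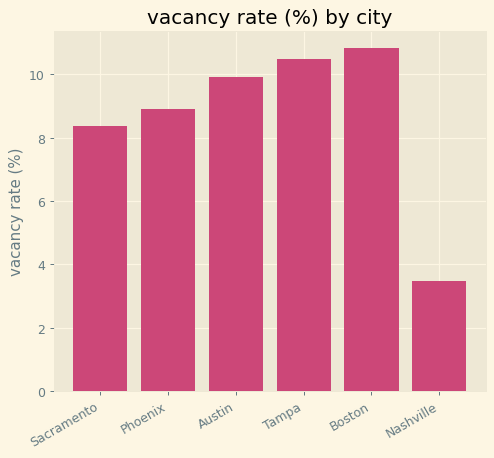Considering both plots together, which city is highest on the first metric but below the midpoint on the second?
Chart 2 median vacancy rate (%) ≈ 9; below-median cities: Sacramento, Phoenix, Nashville. Among those, Nashville has the highest median rent ($/mo) (≈ 3000).

Nashville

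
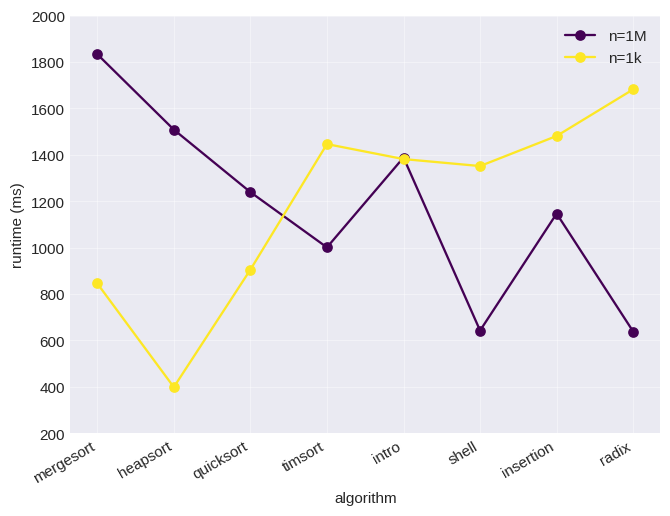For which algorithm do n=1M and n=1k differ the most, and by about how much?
heapsort, ≈ 1200 ms

heapsort: n=1M ≈ 1600, n=1k ≈ 400 → gap ≈ 1200. Next-largest (radix) is only ≈ 1000.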